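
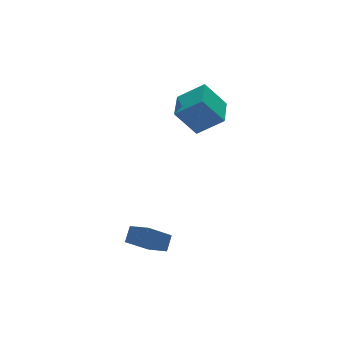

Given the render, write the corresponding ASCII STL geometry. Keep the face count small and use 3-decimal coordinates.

solid 
facet normal -0.549 0.265 0.793
outer loop
vertex 3.256 0.089 3.078
vertex 4.375 1.781 3.287
vertex 2.052 1.027 1.93
endloop
endfacet
facet normal -0.549 -0.830 -0.102
outer loop
vertex 3.145 0.499 0.353
vertex 3.256 0.089 3.078
vertex 2.052 1.027 1.93
endloop
endfacet
facet normal -0.549 0.265 0.793
outer loop
vertex 2.052 1.027 1.93
vertex 4.375 1.781 3.287
vertex 3.171 2.719 2.139
endloop
endfacet
facet normal -0.630 0.491 -0.601
outer loop
vertex 3.171 2.719 2.139
vertex 3.145 0.499 0.353
vertex 2.052 1.027 1.93
endloop
endfacet
facet normal 0.630 -0.491 0.601
outer loop
vertex 3.256 0.089 3.078
vertex 5.468 1.253 1.71
vertex 4.375 1.781 3.287
endloop
endfacet
facet normal -0.549 -0.830 -0.102
outer loop
vertex 4.349 -0.439 1.501
vertex 3.256 0.089 3.078
vertex 3.145 0.499 0.353
endloop
endfacet
facet normal 0.630 -0.491 0.601
outer loop
vertex 4.349 -0.439 1.501
vertex 5.468 1.253 1.71
vertex 3.256 0.089 3.078
endloop
endfacet
facet normal 0.549 0.830 0.102
outer loop
vertex 4.375 1.781 3.287
vertex 5.468 1.253 1.71
vertex 3.171 2.719 2.139
endloop
endfacet
facet normal -0.630 0.491 -0.601
outer loop
vertex 4.264 2.191 0.562
vertex 3.145 0.499 0.353
vertex 3.171 2.719 2.139
endloop
endfacet
facet normal 0.549 0.830 0.102
outer loop
vertex 3.171 2.719 2.139
vertex 5.468 1.253 1.71
vertex 4.264 2.191 0.562
endloop
endfacet
facet normal 0.549 -0.265 -0.793
outer loop
vertex 4.264 2.191 0.562
vertex 4.349 -0.439 1.501
vertex 3.145 0.499 0.353
endloop
endfacet
facet normal 0.549 -0.265 -0.793
outer loop
vertex 5.468 1.253 1.71
vertex 4.349 -0.439 1.501
vertex 4.264 2.191 0.562
endloop
endfacet
facet normal -0.522 -0.462 -0.717
outer loop
vertex -3.0 -4.887 -3.299
vertex -3.478 -3.733 -3.695
vertex -1.55 -4.692 -4.479
endloop
endfacet
facet normal 0.364 -0.881 0.302
outer loop
vertex -1.002 -4.207 -3.725
vertex -3.0 -4.887 -3.299
vertex -1.55 -4.692 -4.479
endloop
endfacet
facet normal -0.521 -0.462 -0.718
outer loop
vertex -1.55 -4.692 -4.479
vertex -3.478 -3.733 -3.695
vertex -2.027 -3.538 -4.875
endloop
endfacet
facet normal 0.772 0.104 -0.628
outer loop
vertex -2.027 -3.538 -4.875
vertex -1.002 -4.207 -3.725
vertex -1.55 -4.692 -4.479
endloop
endfacet
facet normal -0.771 -0.104 0.628
outer loop
vertex -3.0 -4.887 -3.299
vertex -2.93 -3.248 -2.941
vertex -3.478 -3.733 -3.695
endloop
endfacet
facet normal 0.364 -0.881 0.302
outer loop
vertex -2.453 -4.402 -2.545
vertex -3.0 -4.887 -3.299
vertex -1.002 -4.207 -3.725
endloop
endfacet
facet normal -0.772 -0.104 0.627
outer loop
vertex -2.453 -4.402 -2.545
vertex -2.93 -3.248 -2.941
vertex -3.0 -4.887 -3.299
endloop
endfacet
facet normal -0.364 0.881 -0.302
outer loop
vertex -3.478 -3.733 -3.695
vertex -2.93 -3.248 -2.941
vertex -2.027 -3.538 -4.875
endloop
endfacet
facet normal 0.772 0.104 -0.627
outer loop
vertex -1.48 -3.053 -4.121
vertex -1.002 -4.207 -3.725
vertex -2.027 -3.538 -4.875
endloop
endfacet
facet normal -0.364 0.881 -0.302
outer loop
vertex -2.027 -3.538 -4.875
vertex -2.93 -3.248 -2.941
vertex -1.48 -3.053 -4.121
endloop
endfacet
facet normal 0.521 0.462 0.717
outer loop
vertex -1.48 -3.053 -4.121
vertex -2.453 -4.402 -2.545
vertex -1.002 -4.207 -3.725
endloop
endfacet
facet normal 0.522 0.462 0.717
outer loop
vertex -2.93 -3.248 -2.941
vertex -2.453 -4.402 -2.545
vertex -1.48 -3.053 -4.121
endloop
endfacet

endsolid


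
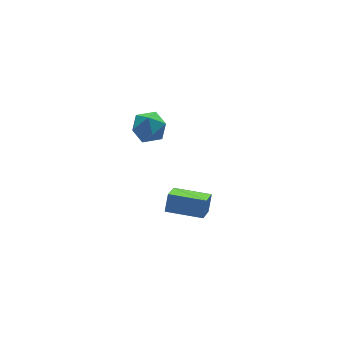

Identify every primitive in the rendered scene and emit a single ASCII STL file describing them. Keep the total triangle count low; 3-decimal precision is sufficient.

solid 
facet normal -0.387 -0.379 -0.841
outer loop
vertex 2.697 -3.868 -2.139
vertex 1.51 -2.782 -2.082
vertex 3.417 -3.044 -2.841
endloop
endfacet
facet normal 0.737 -0.675 -0.035
outer loop
vertex 3.75 -2.718 -2.118
vertex 2.697 -3.868 -2.139
vertex 3.417 -3.044 -2.841
endloop
endfacet
facet normal -0.387 -0.379 -0.841
outer loop
vertex 3.417 -3.044 -2.841
vertex 1.51 -2.782 -2.082
vertex 2.23 -1.958 -2.784
endloop
endfacet
facet normal 0.554 0.633 -0.541
outer loop
vertex 2.23 -1.958 -2.784
vertex 3.75 -2.718 -2.118
vertex 3.417 -3.044 -2.841
endloop
endfacet
facet normal -0.554 -0.633 0.541
outer loop
vertex 2.697 -3.868 -2.139
vertex 1.843 -2.456 -1.359
vertex 1.51 -2.782 -2.082
endloop
endfacet
facet normal 0.737 -0.675 -0.035
outer loop
vertex 3.03 -3.542 -1.416
vertex 2.697 -3.868 -2.139
vertex 3.75 -2.718 -2.118
endloop
endfacet
facet normal -0.554 -0.633 0.541
outer loop
vertex 3.03 -3.542 -1.416
vertex 1.843 -2.456 -1.359
vertex 2.697 -3.868 -2.139
endloop
endfacet
facet normal -0.737 0.675 0.035
outer loop
vertex 1.51 -2.782 -2.082
vertex 1.843 -2.456 -1.359
vertex 2.23 -1.958 -2.784
endloop
endfacet
facet normal 0.554 0.633 -0.541
outer loop
vertex 2.563 -1.632 -2.061
vertex 3.75 -2.718 -2.118
vertex 2.23 -1.958 -2.784
endloop
endfacet
facet normal -0.737 0.675 0.035
outer loop
vertex 2.23 -1.958 -2.784
vertex 1.843 -2.456 -1.359
vertex 2.563 -1.632 -2.061
endloop
endfacet
facet normal 0.387 0.379 0.841
outer loop
vertex 2.563 -1.632 -2.061
vertex 3.03 -3.542 -1.416
vertex 3.75 -2.718 -2.118
endloop
endfacet
facet normal 0.387 0.379 0.841
outer loop
vertex 1.843 -2.456 -1.359
vertex 3.03 -3.542 -1.416
vertex 2.563 -1.632 -2.061
endloop
endfacet
facet normal -0.308 0.947 -0.096
outer loop
vertex 1.438 -1.381 2.935
vertex 0.69 -1.636 2.816
vertex 0.946 -1.478 3.557
endloop
endfacet
facet normal 0.255 0.904 0.343
outer loop
vertex 1.438 -1.381 2.935
vertex 0.946 -1.478 3.557
vertex 1.708 -1.713 3.61
endloop
endfacet
facet normal 0.794 0.608 -0.018
outer loop
vertex 1.438 -1.381 2.935
vertex 1.708 -1.713 3.61
vertex 1.923 -2.015 2.902
endloop
endfacet
facet normal 0.565 0.467 -0.680
outer loop
vertex 1.438 -1.381 2.935
vertex 1.923 -2.015 2.902
vertex 1.294 -1.968 2.412
endloop
endfacet
facet normal -0.115 0.676 -0.728
outer loop
vertex 1.438 -1.381 2.935
vertex 1.294 -1.968 2.412
vertex 0.69 -1.636 2.816
endloop
endfacet
facet normal 0.083 0.467 0.880
outer loop
vertex 1.708 -1.713 3.61
vertex 0.946 -1.478 3.557
vertex 1.126 -2.172 3.908
endloop
endfacet
facet normal -0.826 0.537 0.171
outer loop
vertex 0.946 -1.478 3.557
vertex 0.69 -1.636 2.816
vertex 0.497 -2.125 3.418
endloop
endfacet
facet normal -0.515 0.100 -0.852
outer loop
vertex 0.69 -1.636 2.816
vertex 1.294 -1.968 2.412
vertex 0.712 -2.427 2.71
endloop
endfacet
facet normal 0.585 -0.240 -0.774
outer loop
vertex 1.294 -1.968 2.412
vertex 1.923 -2.015 2.902
vertex 1.474 -2.662 2.763
endloop
endfacet
facet normal 0.955 -0.013 0.296
outer loop
vertex 1.923 -2.015 2.902
vertex 1.708 -1.713 3.61
vertex 1.73 -2.504 3.504
endloop
endfacet
facet normal -0.565 -0.467 0.680
outer loop
vertex 0.982 -2.759 3.385
vertex 1.126 -2.172 3.908
vertex 0.497 -2.125 3.418
endloop
endfacet
facet normal -0.794 -0.608 0.018
outer loop
vertex 0.982 -2.759 3.385
vertex 0.497 -2.125 3.418
vertex 0.712 -2.427 2.71
endloop
endfacet
facet normal -0.255 -0.904 -0.343
outer loop
vertex 0.982 -2.759 3.385
vertex 0.712 -2.427 2.71
vertex 1.474 -2.662 2.763
endloop
endfacet
facet normal 0.308 -0.947 0.096
outer loop
vertex 0.982 -2.759 3.385
vertex 1.474 -2.662 2.763
vertex 1.73 -2.504 3.504
endloop
endfacet
facet normal 0.115 -0.676 0.728
outer loop
vertex 0.982 -2.759 3.385
vertex 1.73 -2.504 3.504
vertex 1.126 -2.172 3.908
endloop
endfacet
facet normal -0.585 0.240 0.774
outer loop
vertex 0.497 -2.125 3.418
vertex 1.126 -2.172 3.908
vertex 0.946 -1.478 3.557
endloop
endfacet
facet normal -0.955 0.013 -0.296
outer loop
vertex 0.712 -2.427 2.71
vertex 0.497 -2.125 3.418
vertex 0.69 -1.636 2.816
endloop
endfacet
facet normal -0.083 -0.467 -0.880
outer loop
vertex 1.474 -2.662 2.763
vertex 0.712 -2.427 2.71
vertex 1.294 -1.968 2.412
endloop
endfacet
facet normal 0.826 -0.537 -0.171
outer loop
vertex 1.73 -2.504 3.504
vertex 1.474 -2.662 2.763
vertex 1.923 -2.015 2.902
endloop
endfacet
facet normal 0.515 -0.100 0.852
outer loop
vertex 1.126 -2.172 3.908
vertex 1.73 -2.504 3.504
vertex 1.708 -1.713 3.61
endloop
endfacet

endsolid


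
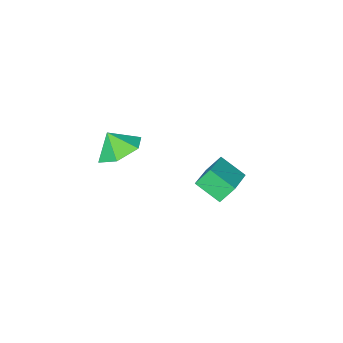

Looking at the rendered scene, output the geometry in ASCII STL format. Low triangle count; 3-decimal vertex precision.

solid 
facet normal -0.542 0.302 0.784
outer loop
vertex -2.811 0.83 -0.97
vertex -1.404 1.799 -0.371
vertex -3.249 1.91 -1.689
endloop
endfacet
facet normal -0.777 -0.535 -0.331
outer loop
vertex -2.696 1.601 -2.489
vertex -2.811 0.83 -0.97
vertex -3.249 1.91 -1.689
endloop
endfacet
facet normal -0.542 0.303 0.784
outer loop
vertex -3.249 1.91 -1.689
vertex -1.404 1.799 -0.371
vertex -1.842 2.879 -1.091
endloop
endfacet
facet normal -0.320 0.788 -0.526
outer loop
vertex -1.842 2.879 -1.091
vertex -2.696 1.601 -2.489
vertex -3.249 1.91 -1.689
endloop
endfacet
facet normal 0.319 -0.789 0.525
outer loop
vertex -2.811 0.83 -0.97
vertex -0.851 1.49 -1.171
vertex -1.404 1.799 -0.371
endloop
endfacet
facet normal -0.777 -0.536 -0.331
outer loop
vertex -2.258 0.521 -1.769
vertex -2.811 0.83 -0.97
vertex -2.696 1.601 -2.489
endloop
endfacet
facet normal 0.319 -0.788 0.526
outer loop
vertex -2.258 0.521 -1.769
vertex -0.851 1.49 -1.171
vertex -2.811 0.83 -0.97
endloop
endfacet
facet normal 0.777 0.535 0.330
outer loop
vertex -1.404 1.799 -0.371
vertex -0.851 1.49 -1.171
vertex -1.842 2.879 -1.091
endloop
endfacet
facet normal -0.319 0.788 -0.526
outer loop
vertex -1.289 2.57 -1.89
vertex -2.696 1.601 -2.489
vertex -1.842 2.879 -1.091
endloop
endfacet
facet normal 0.777 0.535 0.331
outer loop
vertex -1.842 2.879 -1.091
vertex -0.851 1.49 -1.171
vertex -1.289 2.57 -1.89
endloop
endfacet
facet normal 0.542 -0.303 -0.784
outer loop
vertex -1.289 2.57 -1.89
vertex -2.258 0.521 -1.769
vertex -2.696 1.601 -2.489
endloop
endfacet
facet normal 0.542 -0.302 -0.784
outer loop
vertex -0.851 1.49 -1.171
vertex -2.258 0.521 -1.769
vertex -1.289 2.57 -1.89
endloop
endfacet
facet normal -0.240 0.455 -0.858
outer loop
vertex 3.263 1.685 2.742
vertex 2.554 0.949 2.55
vertex 2.286 1.804 3.078
endloop
endfacet
facet normal 0.342 0.374 0.862
outer loop
vertex 3.263 1.685 2.742
vertex 2.286 1.804 3.078
vertex 2.806 0.471 3.45
endloop
endfacet
facet normal -0.240 0.455 -0.858
outer loop
vertex 2.286 1.804 3.078
vertex 2.554 0.949 2.55
vertex 1.577 1.068 2.886
endloop
endfacet
facet normal -0.368 0.114 0.923
outer loop
vertex 2.286 1.804 3.078
vertex 1.577 1.068 2.886
vertex 2.806 0.471 3.45
endloop
endfacet
facet normal -0.239 0.455 -0.857
outer loop
vertex 1.577 1.068 2.886
vertex 2.554 0.949 2.55
vertex 1.845 0.213 2.357
endloop
endfacet
facet normal -0.554 -0.557 0.619
outer loop
vertex 1.577 1.068 2.886
vertex 1.845 0.213 2.357
vertex 2.806 0.471 3.45
endloop
endfacet
facet normal -0.239 0.455 -0.857
outer loop
vertex 1.845 0.213 2.357
vertex 2.554 0.949 2.55
vertex 2.822 0.094 2.021
endloop
endfacet
facet normal -0.030 -0.967 0.255
outer loop
vertex 1.845 0.213 2.357
vertex 2.822 0.094 2.021
vertex 2.806 0.471 3.45
endloop
endfacet
facet normal -0.239 0.455 -0.857
outer loop
vertex 2.822 0.094 2.021
vertex 2.554 0.949 2.55
vertex 3.531 0.83 2.214
endloop
endfacet
facet normal 0.681 -0.707 0.194
outer loop
vertex 2.822 0.094 2.021
vertex 3.531 0.83 2.214
vertex 2.806 0.471 3.45
endloop
endfacet
facet normal -0.240 0.455 -0.858
outer loop
vertex 3.531 0.83 2.214
vertex 2.554 0.949 2.55
vertex 3.263 1.685 2.742
endloop
endfacet
facet normal 0.867 -0.036 0.498
outer loop
vertex 3.531 0.83 2.214
vertex 3.263 1.685 2.742
vertex 2.806 0.471 3.45
endloop
endfacet

endsolid


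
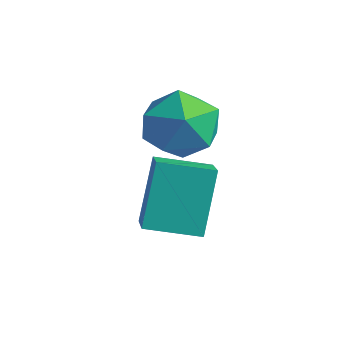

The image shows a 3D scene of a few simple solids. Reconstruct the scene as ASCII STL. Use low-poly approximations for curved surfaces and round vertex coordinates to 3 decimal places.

solid 
facet normal -0.713 -0.676 0.187
outer loop
vertex 3.085 -3.496 1.041
vertex 2.424 -2.937 0.541
vertex 3.431 -4.207 -0.21
endloop
endfacet
facet normal 0.661 -0.559 0.500
outer loop
vertex 4.236 -3.443 -0.421
vertex 3.085 -3.496 1.041
vertex 3.431 -4.207 -0.21
endloop
endfacet
facet normal -0.713 -0.676 0.188
outer loop
vertex 3.431 -4.207 -0.21
vertex 2.424 -2.937 0.541
vertex 2.769 -3.648 -0.71
endloop
endfacet
facet normal 0.234 -0.480 -0.846
outer loop
vertex 2.769 -3.648 -0.71
vertex 4.236 -3.443 -0.421
vertex 3.431 -4.207 -0.21
endloop
endfacet
facet normal -0.234 0.480 0.846
outer loop
vertex 3.085 -3.496 1.041
vertex 3.229 -2.173 0.33
vertex 2.424 -2.937 0.541
endloop
endfacet
facet normal 0.661 -0.559 0.500
outer loop
vertex 3.891 -2.732 0.83
vertex 3.085 -3.496 1.041
vertex 4.236 -3.443 -0.421
endloop
endfacet
facet normal -0.234 0.480 0.846
outer loop
vertex 3.891 -2.732 0.83
vertex 3.229 -2.173 0.33
vertex 3.085 -3.496 1.041
endloop
endfacet
facet normal -0.661 0.559 -0.500
outer loop
vertex 2.424 -2.937 0.541
vertex 3.229 -2.173 0.33
vertex 2.769 -3.648 -0.71
endloop
endfacet
facet normal 0.234 -0.480 -0.846
outer loop
vertex 3.575 -2.884 -0.921
vertex 4.236 -3.443 -0.421
vertex 2.769 -3.648 -0.71
endloop
endfacet
facet normal -0.661 0.559 -0.501
outer loop
vertex 2.769 -3.648 -0.71
vertex 3.229 -2.173 0.33
vertex 3.575 -2.884 -0.921
endloop
endfacet
facet normal 0.713 0.676 -0.187
outer loop
vertex 3.575 -2.884 -0.921
vertex 3.891 -2.732 0.83
vertex 4.236 -3.443 -0.421
endloop
endfacet
facet normal 0.712 0.676 -0.187
outer loop
vertex 3.229 -2.173 0.33
vertex 3.891 -2.732 0.83
vertex 3.575 -2.884 -0.921
endloop
endfacet
facet normal -0.641 0.466 0.610
outer loop
vertex 1.885 -2.42 1.544
vertex 2.503 -2.352 2.142
vertex 2.399 -1.728 1.556
endloop
endfacet
facet normal -0.800 0.596 -0.073
outer loop
vertex 1.885 -2.42 1.544
vertex 2.399 -1.728 1.556
vertex 2.192 -2.098 0.806
endloop
endfacet
facet normal -0.918 -0.031 -0.395
outer loop
vertex 1.885 -2.42 1.544
vertex 2.192 -2.098 0.806
vertex 2.168 -2.952 0.928
endloop
endfacet
facet normal -0.832 -0.547 0.090
outer loop
vertex 1.885 -2.42 1.544
vertex 2.168 -2.952 0.928
vertex 2.36 -3.108 1.753
endloop
endfacet
facet normal -0.661 -0.241 0.711
outer loop
vertex 1.885 -2.42 1.544
vertex 2.36 -3.108 1.753
vertex 2.503 -2.352 2.142
endloop
endfacet
facet normal -0.229 0.897 -0.379
outer loop
vertex 2.192 -2.098 0.806
vertex 2.399 -1.728 1.556
vertex 3.0 -1.832 0.947
endloop
endfacet
facet normal 0.027 0.687 0.726
outer loop
vertex 2.399 -1.728 1.556
vertex 2.503 -2.352 2.142
vertex 3.192 -1.988 1.772
endloop
endfacet
facet normal -0.005 -0.457 0.890
outer loop
vertex 2.503 -2.352 2.142
vertex 2.36 -3.108 1.753
vertex 3.168 -2.842 1.894
endloop
endfacet
facet normal -0.281 -0.953 -0.115
outer loop
vertex 2.36 -3.108 1.753
vertex 2.168 -2.952 0.928
vertex 2.961 -3.212 1.144
endloop
endfacet
facet normal -0.421 -0.117 -0.899
outer loop
vertex 2.168 -2.952 0.928
vertex 2.192 -2.098 0.806
vertex 2.857 -2.588 0.558
endloop
endfacet
facet normal 0.832 0.547 -0.090
outer loop
vertex 3.475 -2.52 1.156
vertex 3.0 -1.832 0.947
vertex 3.192 -1.988 1.772
endloop
endfacet
facet normal 0.918 0.031 0.395
outer loop
vertex 3.475 -2.52 1.156
vertex 3.192 -1.988 1.772
vertex 3.168 -2.842 1.894
endloop
endfacet
facet normal 0.800 -0.596 0.073
outer loop
vertex 3.475 -2.52 1.156
vertex 3.168 -2.842 1.894
vertex 2.961 -3.212 1.144
endloop
endfacet
facet normal 0.641 -0.466 -0.610
outer loop
vertex 3.475 -2.52 1.156
vertex 2.961 -3.212 1.144
vertex 2.857 -2.588 0.558
endloop
endfacet
facet normal 0.661 0.241 -0.711
outer loop
vertex 3.475 -2.52 1.156
vertex 2.857 -2.588 0.558
vertex 3.0 -1.832 0.947
endloop
endfacet
facet normal 0.281 0.953 0.115
outer loop
vertex 3.192 -1.988 1.772
vertex 3.0 -1.832 0.947
vertex 2.399 -1.728 1.556
endloop
endfacet
facet normal 0.421 0.117 0.899
outer loop
vertex 3.168 -2.842 1.894
vertex 3.192 -1.988 1.772
vertex 2.503 -2.352 2.142
endloop
endfacet
facet normal 0.229 -0.897 0.379
outer loop
vertex 2.961 -3.212 1.144
vertex 3.168 -2.842 1.894
vertex 2.36 -3.108 1.753
endloop
endfacet
facet normal -0.027 -0.687 -0.726
outer loop
vertex 2.857 -2.588 0.558
vertex 2.961 -3.212 1.144
vertex 2.168 -2.952 0.928
endloop
endfacet
facet normal 0.005 0.457 -0.890
outer loop
vertex 3.0 -1.832 0.947
vertex 2.857 -2.588 0.558
vertex 2.192 -2.098 0.806
endloop
endfacet

endsolid


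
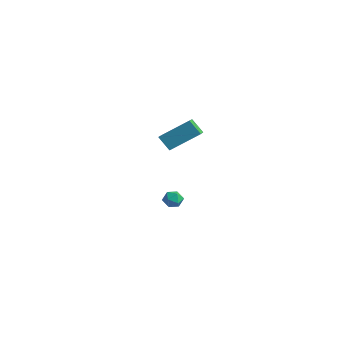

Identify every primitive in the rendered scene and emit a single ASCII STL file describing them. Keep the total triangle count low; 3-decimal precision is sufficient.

solid 
facet normal 0.376 0.782 -0.497
outer loop
vertex -2.021 2.779 -4.279
vertex -2.473 3.148 -4.04
vertex -1.927 3.081 -3.733
endloop
endfacet
facet normal 0.890 0.316 -0.328
outer loop
vertex -2.021 2.779 -4.279
vertex -1.927 3.081 -3.733
vertex -1.739 2.482 -3.799
endloop
endfacet
facet normal 0.720 -0.315 -0.618
outer loop
vertex -2.021 2.779 -4.279
vertex -1.739 2.482 -3.799
vertex -2.17 2.18 -4.147
endloop
endfacet
facet normal 0.101 -0.238 -0.966
outer loop
vertex -2.021 2.779 -4.279
vertex -2.17 2.18 -4.147
vertex -2.624 2.592 -4.296
endloop
endfacet
facet normal -0.111 0.440 -0.891
outer loop
vertex -2.021 2.779 -4.279
vertex -2.624 2.592 -4.296
vertex -2.473 3.148 -4.04
endloop
endfacet
facet normal 0.894 0.239 0.380
outer loop
vertex -1.739 2.482 -3.799
vertex -1.927 3.081 -3.733
vertex -2.016 2.668 -3.264
endloop
endfacet
facet normal 0.061 0.992 0.107
outer loop
vertex -1.927 3.081 -3.733
vertex -2.473 3.148 -4.04
vertex -2.47 3.08 -3.413
endloop
endfacet
facet normal -0.726 0.441 -0.529
outer loop
vertex -2.473 3.148 -4.04
vertex -2.624 2.592 -4.296
vertex -2.901 2.778 -3.761
endloop
endfacet
facet normal -0.382 -0.656 -0.651
outer loop
vertex -2.624 2.592 -4.296
vertex -2.17 2.18 -4.147
vertex -2.713 2.179 -3.827
endloop
endfacet
facet normal 0.618 -0.781 -0.088
outer loop
vertex -2.17 2.18 -4.147
vertex -1.739 2.482 -3.799
vertex -2.167 2.112 -3.52
endloop
endfacet
facet normal -0.101 0.238 0.966
outer loop
vertex -2.619 2.481 -3.281
vertex -2.016 2.668 -3.264
vertex -2.47 3.08 -3.413
endloop
endfacet
facet normal -0.720 0.315 0.618
outer loop
vertex -2.619 2.481 -3.281
vertex -2.47 3.08 -3.413
vertex -2.901 2.778 -3.761
endloop
endfacet
facet normal -0.890 -0.316 0.328
outer loop
vertex -2.619 2.481 -3.281
vertex -2.901 2.778 -3.761
vertex -2.713 2.179 -3.827
endloop
endfacet
facet normal -0.376 -0.782 0.497
outer loop
vertex -2.619 2.481 -3.281
vertex -2.713 2.179 -3.827
vertex -2.167 2.112 -3.52
endloop
endfacet
facet normal 0.111 -0.440 0.891
outer loop
vertex -2.619 2.481 -3.281
vertex -2.167 2.112 -3.52
vertex -2.016 2.668 -3.264
endloop
endfacet
facet normal 0.382 0.656 0.651
outer loop
vertex -2.47 3.08 -3.413
vertex -2.016 2.668 -3.264
vertex -1.927 3.081 -3.733
endloop
endfacet
facet normal -0.618 0.781 0.088
outer loop
vertex -2.901 2.778 -3.761
vertex -2.47 3.08 -3.413
vertex -2.473 3.148 -4.04
endloop
endfacet
facet normal -0.894 -0.239 -0.380
outer loop
vertex -2.713 2.179 -3.827
vertex -2.901 2.778 -3.761
vertex -2.624 2.592 -4.296
endloop
endfacet
facet normal -0.061 -0.992 -0.107
outer loop
vertex -2.167 2.112 -3.52
vertex -2.713 2.179 -3.827
vertex -2.17 2.18 -4.147
endloop
endfacet
facet normal 0.726 -0.441 0.529
outer loop
vertex -2.016 2.668 -3.264
vertex -2.167 2.112 -3.52
vertex -1.739 2.482 -3.799
endloop
endfacet
facet normal -0.646 -0.156 0.747
outer loop
vertex 0.574 -1.064 3.412
vertex 1.499 0.221 4.48
vertex -0.098 -0.24 3.003
endloop
endfacet
facet normal -0.485 -0.673 -0.559
outer loop
vertex 0.561 -0.081 2.24
vertex 0.574 -1.064 3.412
vertex -0.098 -0.24 3.003
endloop
endfacet
facet normal -0.646 -0.155 0.747
outer loop
vertex -0.098 -0.24 3.003
vertex 1.499 0.221 4.48
vertex 0.827 1.046 4.07
endloop
endfacet
facet normal -0.590 0.723 -0.359
outer loop
vertex 0.827 1.046 4.07
vertex 0.561 -0.081 2.24
vertex -0.098 -0.24 3.003
endloop
endfacet
facet normal 0.590 -0.723 0.359
outer loop
vertex 0.574 -1.064 3.412
vertex 2.158 0.38 3.717
vertex 1.499 0.221 4.48
endloop
endfacet
facet normal -0.485 -0.673 -0.559
outer loop
vertex 1.233 -0.906 2.65
vertex 0.574 -1.064 3.412
vertex 0.561 -0.081 2.24
endloop
endfacet
facet normal 0.590 -0.723 0.360
outer loop
vertex 1.233 -0.906 2.65
vertex 2.158 0.38 3.717
vertex 0.574 -1.064 3.412
endloop
endfacet
facet normal 0.485 0.673 0.559
outer loop
vertex 1.499 0.221 4.48
vertex 2.158 0.38 3.717
vertex 0.827 1.046 4.07
endloop
endfacet
facet normal -0.589 0.723 -0.360
outer loop
vertex 1.486 1.204 3.308
vertex 0.561 -0.081 2.24
vertex 0.827 1.046 4.07
endloop
endfacet
facet normal 0.485 0.673 0.559
outer loop
vertex 0.827 1.046 4.07
vertex 2.158 0.38 3.717
vertex 1.486 1.204 3.308
endloop
endfacet
facet normal 0.646 0.155 -0.747
outer loop
vertex 1.486 1.204 3.308
vertex 1.233 -0.906 2.65
vertex 0.561 -0.081 2.24
endloop
endfacet
facet normal 0.646 0.156 -0.747
outer loop
vertex 2.158 0.38 3.717
vertex 1.233 -0.906 2.65
vertex 1.486 1.204 3.308
endloop
endfacet

endsolid


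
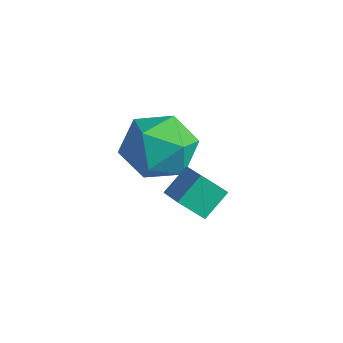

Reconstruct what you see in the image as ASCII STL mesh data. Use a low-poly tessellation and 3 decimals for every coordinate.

solid 
facet normal -0.845 0.314 -0.433
outer loop
vertex -1.373 -0.438 -2.772
vertex -0.923 -0.013 -3.341
vertex -1.368 -1.145 -3.295
endloop
endfacet
facet normal -0.535 -0.505 0.677
outer loop
vertex -0.557 -1.447 -2.879
vertex -1.373 -0.438 -2.772
vertex -1.368 -1.145 -3.295
endloop
endfacet
facet normal -0.844 0.314 -0.434
outer loop
vertex -1.368 -1.145 -3.295
vertex -0.923 -0.013 -3.341
vertex -0.918 -0.721 -3.864
endloop
endfacet
facet normal 0.006 -0.804 -0.595
outer loop
vertex -0.918 -0.721 -3.864
vertex -0.557 -1.447 -2.879
vertex -1.368 -1.145 -3.295
endloop
endfacet
facet normal -0.006 0.803 0.595
outer loop
vertex -1.373 -0.438 -2.772
vertex -0.112 -0.315 -2.925
vertex -0.923 -0.013 -3.341
endloop
endfacet
facet normal -0.535 -0.504 0.678
outer loop
vertex -0.562 -0.739 -2.356
vertex -1.373 -0.438 -2.772
vertex -0.557 -1.447 -2.879
endloop
endfacet
facet normal -0.006 0.804 0.594
outer loop
vertex -0.562 -0.739 -2.356
vertex -0.112 -0.315 -2.925
vertex -1.373 -0.438 -2.772
endloop
endfacet
facet normal 0.535 0.504 -0.678
outer loop
vertex -0.923 -0.013 -3.341
vertex -0.112 -0.315 -2.925
vertex -0.918 -0.721 -3.864
endloop
endfacet
facet normal 0.007 -0.804 -0.595
outer loop
vertex -0.107 -1.022 -3.448
vertex -0.557 -1.447 -2.879
vertex -0.918 -0.721 -3.864
endloop
endfacet
facet normal 0.535 0.505 -0.677
outer loop
vertex -0.918 -0.721 -3.864
vertex -0.112 -0.315 -2.925
vertex -0.107 -1.022 -3.448
endloop
endfacet
facet normal 0.845 -0.314 0.433
outer loop
vertex -0.107 -1.022 -3.448
vertex -0.562 -0.739 -2.356
vertex -0.557 -1.447 -2.879
endloop
endfacet
facet normal 0.844 -0.315 0.433
outer loop
vertex -0.112 -0.315 -2.925
vertex -0.562 -0.739 -2.356
vertex -0.107 -1.022 -3.448
endloop
endfacet
facet normal 0.351 0.007 0.936
outer loop
vertex -3.211 0.825 -2.863
vertex -3.159 -0.225 -2.875
vertex -2.333 0.345 -3.189
endloop
endfacet
facet normal 0.545 0.598 0.588
outer loop
vertex -3.211 0.825 -2.863
vertex -2.333 0.345 -3.189
vertex -2.696 1.185 -3.707
endloop
endfacet
facet normal -0.048 0.929 0.367
outer loop
vertex -3.211 0.825 -2.863
vertex -2.696 1.185 -3.707
vertex -3.747 1.134 -3.714
endloop
endfacet
facet normal -0.609 0.541 0.580
outer loop
vertex -3.211 0.825 -2.863
vertex -3.747 1.134 -3.714
vertex -4.033 0.262 -3.2
endloop
endfacet
facet normal -0.362 -0.029 0.932
outer loop
vertex -3.211 0.825 -2.863
vertex -4.033 0.262 -3.2
vertex -3.159 -0.225 -2.875
endloop
endfacet
facet normal 0.916 0.402 0.010
outer loop
vertex -2.696 1.185 -3.707
vertex -2.333 0.345 -3.189
vertex -2.327 0.358 -4.24
endloop
endfacet
facet normal 0.601 -0.555 0.574
outer loop
vertex -2.333 0.345 -3.189
vertex -3.159 -0.225 -2.875
vertex -2.613 -0.514 -3.726
endloop
endfacet
facet normal -0.552 -0.612 0.567
outer loop
vertex -3.159 -0.225 -2.875
vertex -4.033 0.262 -3.2
vertex -3.664 -0.565 -3.733
endloop
endfacet
facet normal -0.950 0.311 -0.002
outer loop
vertex -4.033 0.262 -3.2
vertex -3.747 1.134 -3.714
vertex -4.027 0.275 -4.251
endloop
endfacet
facet normal -0.043 0.937 -0.346
outer loop
vertex -3.747 1.134 -3.714
vertex -2.696 1.185 -3.707
vertex -3.201 0.845 -4.565
endloop
endfacet
facet normal 0.609 -0.541 -0.580
outer loop
vertex -3.149 -0.205 -4.577
vertex -2.327 0.358 -4.24
vertex -2.613 -0.514 -3.726
endloop
endfacet
facet normal 0.048 -0.929 -0.367
outer loop
vertex -3.149 -0.205 -4.577
vertex -2.613 -0.514 -3.726
vertex -3.664 -0.565 -3.733
endloop
endfacet
facet normal -0.545 -0.598 -0.588
outer loop
vertex -3.149 -0.205 -4.577
vertex -3.664 -0.565 -3.733
vertex -4.027 0.275 -4.251
endloop
endfacet
facet normal -0.351 -0.007 -0.936
outer loop
vertex -3.149 -0.205 -4.577
vertex -4.027 0.275 -4.251
vertex -3.201 0.845 -4.565
endloop
endfacet
facet normal 0.362 0.029 -0.932
outer loop
vertex -3.149 -0.205 -4.577
vertex -3.201 0.845 -4.565
vertex -2.327 0.358 -4.24
endloop
endfacet
facet normal 0.950 -0.311 0.002
outer loop
vertex -2.613 -0.514 -3.726
vertex -2.327 0.358 -4.24
vertex -2.333 0.345 -3.189
endloop
endfacet
facet normal 0.043 -0.937 0.346
outer loop
vertex -3.664 -0.565 -3.733
vertex -2.613 -0.514 -3.726
vertex -3.159 -0.225 -2.875
endloop
endfacet
facet normal -0.916 -0.402 -0.010
outer loop
vertex -4.027 0.275 -4.251
vertex -3.664 -0.565 -3.733
vertex -4.033 0.262 -3.2
endloop
endfacet
facet normal -0.601 0.555 -0.574
outer loop
vertex -3.201 0.845 -4.565
vertex -4.027 0.275 -4.251
vertex -3.747 1.134 -3.714
endloop
endfacet
facet normal 0.552 0.612 -0.567
outer loop
vertex -2.327 0.358 -4.24
vertex -3.201 0.845 -4.565
vertex -2.696 1.185 -3.707
endloop
endfacet

endsolid


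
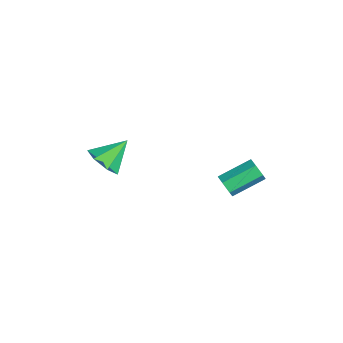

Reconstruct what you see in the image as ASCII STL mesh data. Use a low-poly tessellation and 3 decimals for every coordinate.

solid 
facet normal 0.195 -0.740 -0.644
outer loop
vertex -0.682 -4.097 2.45
vertex -1.69 -4.108 2.157
vertex -0.897 -3.549 1.755
endloop
endfacet
facet normal 0.745 0.616 0.255
outer loop
vertex -0.682 -4.097 2.45
vertex -0.897 -3.549 1.755
vertex -2.03 -2.812 3.283
endloop
endfacet
facet normal 0.195 -0.740 -0.644
outer loop
vertex -0.897 -3.549 1.755
vertex -1.69 -4.108 2.157
vertex -1.709 -3.421 1.362
endloop
endfacet
facet normal 0.268 0.930 -0.250
outer loop
vertex -0.897 -3.549 1.755
vertex -1.709 -3.421 1.362
vertex -2.03 -2.812 3.283
endloop
endfacet
facet normal 0.194 -0.740 -0.644
outer loop
vertex -1.709 -3.421 1.362
vertex -1.69 -4.108 2.157
vertex -2.507 -3.81 1.568
endloop
endfacet
facet normal -0.481 0.809 -0.337
outer loop
vertex -1.709 -3.421 1.362
vertex -2.507 -3.81 1.568
vertex -2.03 -2.812 3.283
endloop
endfacet
facet normal 0.195 -0.740 -0.644
outer loop
vertex -2.507 -3.81 1.568
vertex -1.69 -4.108 2.157
vertex -2.689 -4.423 2.217
endloop
endfacet
facet normal -0.937 0.343 0.061
outer loop
vertex -2.507 -3.81 1.568
vertex -2.689 -4.423 2.217
vertex -2.03 -2.812 3.283
endloop
endfacet
facet normal 0.195 -0.740 -0.643
outer loop
vertex -2.689 -4.423 2.217
vertex -1.69 -4.108 2.157
vertex -2.119 -4.798 2.821
endloop
endfacet
facet normal -0.757 -0.116 0.643
outer loop
vertex -2.689 -4.423 2.217
vertex -2.119 -4.798 2.821
vertex -2.03 -2.812 3.283
endloop
endfacet
facet normal 0.194 -0.740 -0.644
outer loop
vertex -2.119 -4.798 2.821
vertex -1.69 -4.108 2.157
vertex -1.226 -4.653 2.924
endloop
endfacet
facet normal -0.076 -0.223 0.972
outer loop
vertex -2.119 -4.798 2.821
vertex -1.226 -4.653 2.924
vertex -2.03 -2.812 3.283
endloop
endfacet
facet normal 0.195 -0.740 -0.644
outer loop
vertex -1.226 -4.653 2.924
vertex -1.69 -4.108 2.157
vertex -0.682 -4.097 2.45
endloop
endfacet
facet normal 0.592 0.103 0.800
outer loop
vertex -1.226 -4.653 2.924
vertex -0.682 -4.097 2.45
vertex -2.03 -2.812 3.283
endloop
endfacet
facet normal 0.141 -0.905 -0.402
outer loop
vertex 1.289 1.67 0.94
vertex 0.894 1.4 1.409
vertex 0.63 1.615 0.832
endloop
endfacet
facet normal 0.113 0.417 -0.902
outer loop
vertex 1.289 1.67 0.94
vertex 0.63 1.615 0.832
vertex 1.021 3.389 1.702
endloop
endfacet
facet normal 0.113 0.417 -0.902
outer loop
vertex 1.021 3.389 1.702
vertex 0.63 1.615 0.832
vertex 0.362 3.334 1.594
endloop
endfacet
facet normal -0.141 0.905 0.400
outer loop
vertex 1.021 3.389 1.702
vertex 0.362 3.334 1.594
vertex 0.626 3.12 2.171
endloop
endfacet
facet normal 0.141 -0.905 -0.402
outer loop
vertex 0.63 1.615 0.832
vertex 0.894 1.4 1.409
vertex 0.235 1.345 1.301
endloop
endfacet
facet normal -0.795 0.138 -0.590
outer loop
vertex 0.63 1.615 0.832
vertex 0.235 1.345 1.301
vertex 0.362 3.334 1.594
endloop
endfacet
facet normal -0.795 0.138 -0.591
outer loop
vertex 0.362 3.334 1.594
vertex 0.235 1.345 1.301
vertex -0.033 3.065 2.063
endloop
endfacet
facet normal -0.141 0.905 0.400
outer loop
vertex 0.362 3.334 1.594
vertex -0.033 3.065 2.063
vertex 0.626 3.12 2.171
endloop
endfacet
facet normal 0.141 -0.905 -0.400
outer loop
vertex 0.235 1.345 1.301
vertex 0.894 1.4 1.409
vertex 0.499 1.131 1.878
endloop
endfacet
facet normal -0.908 -0.280 0.312
outer loop
vertex 0.235 1.345 1.301
vertex 0.499 1.131 1.878
vertex -0.033 3.065 2.063
endloop
endfacet
facet normal -0.908 -0.280 0.311
outer loop
vertex -0.033 3.065 2.063
vertex 0.499 1.131 1.878
vertex 0.231 2.85 2.64
endloop
endfacet
facet normal -0.141 0.905 0.402
outer loop
vertex -0.033 3.065 2.063
vertex 0.231 2.85 2.64
vertex 0.626 3.12 2.171
endloop
endfacet
facet normal 0.141 -0.905 -0.400
outer loop
vertex 0.499 1.131 1.878
vertex 0.894 1.4 1.409
vertex 1.158 1.186 1.986
endloop
endfacet
facet normal -0.113 -0.417 0.902
outer loop
vertex 0.499 1.131 1.878
vertex 1.158 1.186 1.986
vertex 0.231 2.85 2.64
endloop
endfacet
facet normal -0.113 -0.417 0.902
outer loop
vertex 0.231 2.85 2.64
vertex 1.158 1.186 1.986
vertex 0.89 2.905 2.748
endloop
endfacet
facet normal -0.141 0.905 0.402
outer loop
vertex 0.231 2.85 2.64
vertex 0.89 2.905 2.748
vertex 0.626 3.12 2.171
endloop
endfacet
facet normal 0.141 -0.905 -0.400
outer loop
vertex 1.158 1.186 1.986
vertex 0.894 1.4 1.409
vertex 1.553 1.455 1.517
endloop
endfacet
facet normal 0.795 -0.138 0.591
outer loop
vertex 1.158 1.186 1.986
vertex 1.553 1.455 1.517
vertex 0.89 2.905 2.748
endloop
endfacet
facet normal 0.795 -0.138 0.590
outer loop
vertex 0.89 2.905 2.748
vertex 1.553 1.455 1.517
vertex 1.285 3.175 2.279
endloop
endfacet
facet normal -0.141 0.905 0.402
outer loop
vertex 0.89 2.905 2.748
vertex 1.285 3.175 2.279
vertex 0.626 3.12 2.171
endloop
endfacet
facet normal 0.141 -0.905 -0.402
outer loop
vertex 1.553 1.455 1.517
vertex 0.894 1.4 1.409
vertex 1.289 1.67 0.94
endloop
endfacet
facet normal 0.908 0.279 -0.311
outer loop
vertex 1.553 1.455 1.517
vertex 1.289 1.67 0.94
vertex 1.285 3.175 2.279
endloop
endfacet
facet normal 0.908 0.280 -0.312
outer loop
vertex 1.285 3.175 2.279
vertex 1.289 1.67 0.94
vertex 1.021 3.389 1.702
endloop
endfacet
facet normal -0.141 0.905 0.400
outer loop
vertex 1.285 3.175 2.279
vertex 1.021 3.389 1.702
vertex 0.626 3.12 2.171
endloop
endfacet

endsolid


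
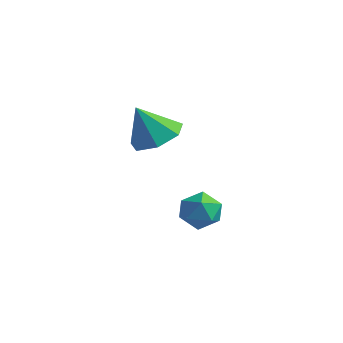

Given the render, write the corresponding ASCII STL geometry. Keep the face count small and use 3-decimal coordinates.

solid 
facet normal 0.354 0.289 -0.890
outer loop
vertex 0.63 1.083 1.947
vertex -0.293 1.107 1.588
vertex 0.219 1.833 2.027
endloop
endfacet
facet normal 0.512 0.191 0.837
outer loop
vertex 0.63 1.083 1.947
vertex 0.219 1.833 2.027
vertex -0.827 0.673 2.932
endloop
endfacet
facet normal 0.354 0.288 -0.890
outer loop
vertex 0.219 1.833 2.027
vertex -0.293 1.107 1.588
vertex -0.577 2.037 1.776
endloop
endfacet
facet normal -0.071 0.652 0.755
outer loop
vertex 0.219 1.833 2.027
vertex -0.577 2.037 1.776
vertex -0.827 0.673 2.932
endloop
endfacet
facet normal 0.354 0.288 -0.890
outer loop
vertex -0.577 2.037 1.776
vertex -0.293 1.107 1.588
vertex -1.159 1.541 1.384
endloop
endfacet
facet normal -0.735 0.512 0.445
outer loop
vertex -0.577 2.037 1.776
vertex -1.159 1.541 1.384
vertex -0.827 0.673 2.932
endloop
endfacet
facet normal 0.354 0.288 -0.890
outer loop
vertex -1.159 1.541 1.384
vertex -0.293 1.107 1.588
vertex -1.088 0.719 1.146
endloop
endfacet
facet normal -0.982 -0.125 0.140
outer loop
vertex -1.159 1.541 1.384
vertex -1.088 0.719 1.146
vertex -0.827 0.673 2.932
endloop
endfacet
facet normal 0.354 0.288 -0.890
outer loop
vertex -1.088 0.719 1.146
vertex -0.293 1.107 1.588
vertex -0.419 0.189 1.241
endloop
endfacet
facet normal -0.626 -0.777 0.071
outer loop
vertex -1.088 0.719 1.146
vertex -0.419 0.189 1.241
vertex -0.827 0.673 2.932
endloop
endfacet
facet normal 0.353 0.288 -0.890
outer loop
vertex -0.419 0.189 1.241
vertex -0.293 1.107 1.588
vertex 0.346 0.351 1.597
endloop
endfacet
facet normal 0.067 -0.955 0.290
outer loop
vertex -0.419 0.189 1.241
vertex 0.346 0.351 1.597
vertex -0.827 0.673 2.932
endloop
endfacet
facet normal 0.354 0.288 -0.890
outer loop
vertex 0.346 0.351 1.597
vertex -0.293 1.107 1.588
vertex 0.63 1.083 1.947
endloop
endfacet
facet normal 0.573 -0.524 0.630
outer loop
vertex 0.346 0.351 1.597
vertex 0.63 1.083 1.947
vertex -0.827 0.673 2.932
endloop
endfacet
facet normal -0.482 0.777 0.405
outer loop
vertex 0.206 2.223 -1.85
vertex 0.763 2.24 -1.22
vertex 0.902 2.69 -1.918
endloop
endfacet
facet normal -0.551 0.776 -0.307
outer loop
vertex 0.206 2.223 -1.85
vertex 0.902 2.69 -1.918
vertex 0.632 2.239 -2.575
endloop
endfacet
facet normal -0.853 0.160 -0.497
outer loop
vertex 0.206 2.223 -1.85
vertex 0.632 2.239 -2.575
vertex 0.326 1.512 -2.284
endloop
endfacet
facet normal -0.971 -0.221 0.094
outer loop
vertex 0.206 2.223 -1.85
vertex 0.326 1.512 -2.284
vertex 0.407 1.513 -1.447
endloop
endfacet
facet normal -0.742 0.160 0.651
outer loop
vertex 0.206 2.223 -1.85
vertex 0.407 1.513 -1.447
vertex 0.763 2.24 -1.22
endloop
endfacet
facet normal 0.104 0.800 -0.592
outer loop
vertex 0.632 2.239 -2.575
vertex 0.902 2.69 -1.918
vertex 1.453 2.267 -2.393
endloop
endfacet
facet normal 0.215 0.801 0.559
outer loop
vertex 0.902 2.69 -1.918
vertex 0.763 2.24 -1.22
vertex 1.534 2.268 -1.556
endloop
endfacet
facet normal -0.206 -0.199 0.958
outer loop
vertex 0.763 2.24 -1.22
vertex 0.407 1.513 -1.447
vertex 1.228 1.541 -1.265
endloop
endfacet
facet normal -0.577 -0.815 0.057
outer loop
vertex 0.407 1.513 -1.447
vertex 0.326 1.512 -2.284
vertex 0.958 1.09 -1.922
endloop
endfacet
facet normal -0.385 -0.198 -0.901
outer loop
vertex 0.326 1.512 -2.284
vertex 0.632 2.239 -2.575
vertex 1.097 1.54 -2.62
endloop
endfacet
facet normal 0.971 0.221 -0.094
outer loop
vertex 1.654 1.557 -1.99
vertex 1.453 2.267 -2.393
vertex 1.534 2.268 -1.556
endloop
endfacet
facet normal 0.853 -0.160 0.497
outer loop
vertex 1.654 1.557 -1.99
vertex 1.534 2.268 -1.556
vertex 1.228 1.541 -1.265
endloop
endfacet
facet normal 0.551 -0.776 0.307
outer loop
vertex 1.654 1.557 -1.99
vertex 1.228 1.541 -1.265
vertex 0.958 1.09 -1.922
endloop
endfacet
facet normal 0.482 -0.777 -0.405
outer loop
vertex 1.654 1.557 -1.99
vertex 0.958 1.09 -1.922
vertex 1.097 1.54 -2.62
endloop
endfacet
facet normal 0.742 -0.160 -0.651
outer loop
vertex 1.654 1.557 -1.99
vertex 1.097 1.54 -2.62
vertex 1.453 2.267 -2.393
endloop
endfacet
facet normal 0.577 0.815 -0.057
outer loop
vertex 1.534 2.268 -1.556
vertex 1.453 2.267 -2.393
vertex 0.902 2.69 -1.918
endloop
endfacet
facet normal 0.385 0.198 0.901
outer loop
vertex 1.228 1.541 -1.265
vertex 1.534 2.268 -1.556
vertex 0.763 2.24 -1.22
endloop
endfacet
facet normal -0.104 -0.800 0.592
outer loop
vertex 0.958 1.09 -1.922
vertex 1.228 1.541 -1.265
vertex 0.407 1.513 -1.447
endloop
endfacet
facet normal -0.215 -0.801 -0.559
outer loop
vertex 1.097 1.54 -2.62
vertex 0.958 1.09 -1.922
vertex 0.326 1.512 -2.284
endloop
endfacet
facet normal 0.206 0.199 -0.958
outer loop
vertex 1.453 2.267 -2.393
vertex 1.097 1.54 -2.62
vertex 0.632 2.239 -2.575
endloop
endfacet

endsolid


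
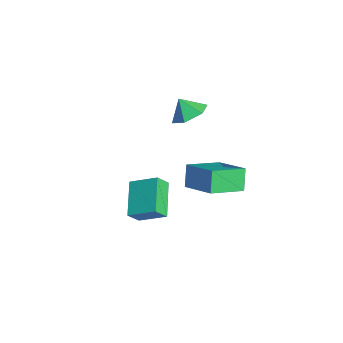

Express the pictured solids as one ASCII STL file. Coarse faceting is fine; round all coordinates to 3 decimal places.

solid 
facet normal -0.506 0.196 0.840
outer loop
vertex 2.39 2.752 0.565
vertex 1.839 4.616 -0.201
vertex 0.714 1.922 -0.25
endloop
endfacet
facet normal 0.264 -0.892 0.366
outer loop
vertex 1.381 1.664 -1.359
vertex 2.39 2.752 0.565
vertex 0.714 1.922 -0.25
endloop
endfacet
facet normal -0.505 0.196 0.840
outer loop
vertex 0.714 1.922 -0.25
vertex 1.839 4.616 -0.201
vertex 0.163 3.787 -1.016
endloop
endfacet
facet normal -0.822 -0.407 -0.399
outer loop
vertex 0.163 3.787 -1.016
vertex 1.381 1.664 -1.359
vertex 0.714 1.922 -0.25
endloop
endfacet
facet normal 0.821 0.407 0.399
outer loop
vertex 2.39 2.752 0.565
vertex 2.506 4.358 -1.31
vertex 1.839 4.616 -0.201
endloop
endfacet
facet normal 0.263 -0.892 0.367
outer loop
vertex 3.057 2.493 -0.544
vertex 2.39 2.752 0.565
vertex 1.381 1.664 -1.359
endloop
endfacet
facet normal 0.822 0.407 0.399
outer loop
vertex 3.057 2.493 -0.544
vertex 2.506 4.358 -1.31
vertex 2.39 2.752 0.565
endloop
endfacet
facet normal -0.263 0.893 -0.366
outer loop
vertex 1.839 4.616 -0.201
vertex 2.506 4.358 -1.31
vertex 0.163 3.787 -1.016
endloop
endfacet
facet normal -0.822 -0.407 -0.399
outer loop
vertex 0.83 3.528 -2.125
vertex 1.381 1.664 -1.359
vertex 0.163 3.787 -1.016
endloop
endfacet
facet normal -0.263 0.892 -0.367
outer loop
vertex 0.163 3.787 -1.016
vertex 2.506 4.358 -1.31
vertex 0.83 3.528 -2.125
endloop
endfacet
facet normal 0.506 -0.196 -0.840
outer loop
vertex 0.83 3.528 -2.125
vertex 3.057 2.493 -0.544
vertex 1.381 1.664 -1.359
endloop
endfacet
facet normal 0.506 -0.196 -0.840
outer loop
vertex 2.506 4.358 -1.31
vertex 3.057 2.493 -0.544
vertex 0.83 3.528 -2.125
endloop
endfacet
facet normal 0.410 0.397 -0.821
outer loop
vertex -1.444 2.407 1.107
vertex -2.336 2.926 0.912
vertex -1.588 3.37 1.5
endloop
endfacet
facet normal 0.449 -0.279 0.849
outer loop
vertex -1.444 2.407 1.107
vertex -1.588 3.37 1.5
vertex -2.804 2.474 1.848
endloop
endfacet
facet normal 0.410 0.397 -0.821
outer loop
vertex -1.588 3.37 1.5
vertex -2.336 2.926 0.912
vertex -2.48 3.889 1.305
endloop
endfacet
facet normal 0.004 0.358 0.934
outer loop
vertex -1.588 3.37 1.5
vertex -2.48 3.889 1.305
vertex -2.804 2.474 1.848
endloop
endfacet
facet normal 0.410 0.397 -0.821
outer loop
vertex -2.48 3.889 1.305
vertex -2.336 2.926 0.912
vertex -3.228 3.445 0.717
endloop
endfacet
facet normal -0.701 0.390 0.597
outer loop
vertex -2.48 3.889 1.305
vertex -3.228 3.445 0.717
vertex -2.804 2.474 1.848
endloop
endfacet
facet normal 0.410 0.397 -0.821
outer loop
vertex -3.228 3.445 0.717
vertex -2.336 2.926 0.912
vertex -3.084 2.482 0.324
endloop
endfacet
facet normal -0.961 -0.215 0.175
outer loop
vertex -3.228 3.445 0.717
vertex -3.084 2.482 0.324
vertex -2.804 2.474 1.848
endloop
endfacet
facet normal 0.410 0.397 -0.821
outer loop
vertex -3.084 2.482 0.324
vertex -2.336 2.926 0.912
vertex -2.192 1.963 0.519
endloop
endfacet
facet normal -0.516 -0.852 0.090
outer loop
vertex -3.084 2.482 0.324
vertex -2.192 1.963 0.519
vertex -2.804 2.474 1.848
endloop
endfacet
facet normal 0.410 0.397 -0.821
outer loop
vertex -2.192 1.963 0.519
vertex -2.336 2.926 0.912
vertex -1.444 2.407 1.107
endloop
endfacet
facet normal 0.189 -0.884 0.427
outer loop
vertex -2.192 1.963 0.519
vertex -1.444 2.407 1.107
vertex -2.804 2.474 1.848
endloop
endfacet
facet normal -0.478 -0.747 -0.462
outer loop
vertex 2.551 -1.401 0.868
vertex 2.333 -0.796 0.114
vertex 4.252 -1.925 -0.044
endloop
endfacet
facet normal 0.220 -0.611 0.761
outer loop
vertex 5.007 -0.744 0.686
vertex 2.551 -1.401 0.868
vertex 4.252 -1.925 -0.044
endloop
endfacet
facet normal -0.478 -0.747 -0.462
outer loop
vertex 4.252 -1.925 -0.044
vertex 2.333 -0.796 0.114
vertex 4.034 -1.32 -0.797
endloop
endfacet
facet normal 0.850 -0.262 -0.456
outer loop
vertex 4.034 -1.32 -0.797
vertex 5.007 -0.744 0.686
vertex 4.252 -1.925 -0.044
endloop
endfacet
facet normal -0.851 0.262 0.456
outer loop
vertex 2.551 -1.401 0.868
vertex 3.088 0.385 0.844
vertex 2.333 -0.796 0.114
endloop
endfacet
facet normal 0.220 -0.610 0.761
outer loop
vertex 3.306 -0.22 1.597
vertex 2.551 -1.401 0.868
vertex 5.007 -0.744 0.686
endloop
endfacet
facet normal -0.850 0.262 0.457
outer loop
vertex 3.306 -0.22 1.597
vertex 3.088 0.385 0.844
vertex 2.551 -1.401 0.868
endloop
endfacet
facet normal -0.219 0.611 -0.761
outer loop
vertex 2.333 -0.796 0.114
vertex 3.088 0.385 0.844
vertex 4.034 -1.32 -0.797
endloop
endfacet
facet normal 0.850 -0.262 -0.456
outer loop
vertex 4.789 -0.139 -0.068
vertex 5.007 -0.744 0.686
vertex 4.034 -1.32 -0.797
endloop
endfacet
facet normal -0.220 0.610 -0.761
outer loop
vertex 4.034 -1.32 -0.797
vertex 3.088 0.385 0.844
vertex 4.789 -0.139 -0.068
endloop
endfacet
facet normal 0.478 0.748 0.462
outer loop
vertex 4.789 -0.139 -0.068
vertex 3.306 -0.22 1.597
vertex 5.007 -0.744 0.686
endloop
endfacet
facet normal 0.478 0.747 0.462
outer loop
vertex 3.088 0.385 0.844
vertex 3.306 -0.22 1.597
vertex 4.789 -0.139 -0.068
endloop
endfacet

endsolid


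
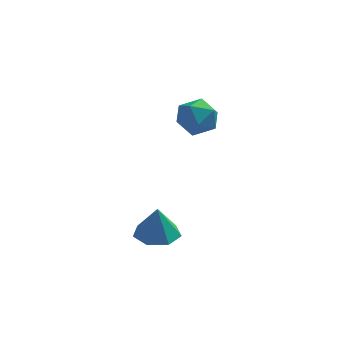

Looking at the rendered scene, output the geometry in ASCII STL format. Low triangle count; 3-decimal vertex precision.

solid 
facet normal -0.018 0.022 -1.000
outer loop
vertex -3.108 -2.534 0.453
vertex -3.733 -3.195 0.45
vertex -3.86 -2.294 0.472
endloop
endfacet
facet normal 0.271 0.808 0.523
outer loop
vertex -3.108 -2.534 0.453
vertex -3.86 -2.294 0.472
vertex -3.707 -3.225 1.83
endloop
endfacet
facet normal -0.019 0.022 -1.000
outer loop
vertex -3.86 -2.294 0.472
vertex -3.733 -3.195 0.45
vertex -4.516 -2.734 0.475
endloop
endfacet
facet normal -0.469 0.703 0.535
outer loop
vertex -3.86 -2.294 0.472
vertex -4.516 -2.734 0.475
vertex -3.707 -3.225 1.83
endloop
endfacet
facet normal -0.019 0.022 -1.000
outer loop
vertex -4.516 -2.734 0.475
vertex -3.733 -3.195 0.45
vertex -4.583 -3.52 0.459
endloop
endfacet
facet normal -0.847 0.061 0.528
outer loop
vertex -4.516 -2.734 0.475
vertex -4.583 -3.52 0.459
vertex -3.707 -3.225 1.83
endloop
endfacet
facet normal -0.019 0.021 -1.000
outer loop
vertex -4.583 -3.52 0.459
vertex -3.733 -3.195 0.45
vertex -4.009 -4.062 0.437
endloop
endfacet
facet normal -0.581 -0.636 0.508
outer loop
vertex -4.583 -3.52 0.459
vertex -4.009 -4.062 0.437
vertex -3.707 -3.225 1.83
endloop
endfacet
facet normal -0.018 0.021 -1.000
outer loop
vertex -4.009 -4.062 0.437
vertex -3.733 -3.195 0.45
vertex -3.227 -3.951 0.425
endloop
endfacet
facet normal 0.130 -0.862 0.490
outer loop
vertex -4.009 -4.062 0.437
vertex -3.227 -3.951 0.425
vertex -3.707 -3.225 1.83
endloop
endfacet
facet normal -0.018 0.021 -1.000
outer loop
vertex -3.227 -3.951 0.425
vertex -3.733 -3.195 0.45
vertex -2.826 -3.271 0.432
endloop
endfacet
facet normal 0.750 -0.447 0.487
outer loop
vertex -3.227 -3.951 0.425
vertex -2.826 -3.271 0.432
vertex -3.707 -3.225 1.83
endloop
endfacet
facet normal -0.018 0.022 -1.000
outer loop
vertex -2.826 -3.271 0.432
vertex -3.733 -3.195 0.45
vertex -3.108 -2.534 0.453
endloop
endfacet
facet normal 0.812 0.297 0.502
outer loop
vertex -2.826 -3.271 0.432
vertex -3.108 -2.534 0.453
vertex -3.707 -3.225 1.83
endloop
endfacet
facet normal 0.339 0.903 0.262
outer loop
vertex -2.832 2.21 3.837
vertex -2.573 1.868 4.68
vertex -1.965 1.85 3.955
endloop
endfacet
facet normal 0.395 0.805 -0.443
outer loop
vertex -2.832 2.21 3.837
vertex -1.965 1.85 3.955
vertex -2.455 1.657 3.168
endloop
endfacet
facet normal -0.257 0.669 -0.698
outer loop
vertex -2.832 2.21 3.837
vertex -2.455 1.657 3.168
vertex -3.365 1.557 3.407
endloop
endfacet
facet normal -0.715 0.683 -0.151
outer loop
vertex -2.832 2.21 3.837
vertex -3.365 1.557 3.407
vertex -3.438 1.687 4.342
endloop
endfacet
facet normal -0.346 0.828 0.442
outer loop
vertex -2.832 2.21 3.837
vertex -3.438 1.687 4.342
vertex -2.573 1.868 4.68
endloop
endfacet
facet normal 0.800 0.228 -0.554
outer loop
vertex -2.455 1.657 3.168
vertex -1.965 1.85 3.955
vertex -1.962 0.973 3.598
endloop
endfacet
facet normal 0.711 0.387 0.587
outer loop
vertex -1.965 1.85 3.955
vertex -2.573 1.868 4.68
vertex -2.035 1.103 4.533
endloop
endfacet
facet normal -0.399 0.265 0.878
outer loop
vertex -2.573 1.868 4.68
vertex -3.438 1.687 4.342
vertex -2.945 1.003 4.772
endloop
endfacet
facet normal -0.996 0.030 -0.082
outer loop
vertex -3.438 1.687 4.342
vertex -3.365 1.557 3.407
vertex -3.435 0.81 3.985
endloop
endfacet
facet normal -0.255 0.007 -0.967
outer loop
vertex -3.365 1.557 3.407
vertex -2.455 1.657 3.168
vertex -2.827 0.792 3.26
endloop
endfacet
facet normal 0.715 -0.683 0.151
outer loop
vertex -2.568 0.45 4.103
vertex -1.962 0.973 3.598
vertex -2.035 1.103 4.533
endloop
endfacet
facet normal 0.257 -0.669 0.698
outer loop
vertex -2.568 0.45 4.103
vertex -2.035 1.103 4.533
vertex -2.945 1.003 4.772
endloop
endfacet
facet normal -0.395 -0.805 0.443
outer loop
vertex -2.568 0.45 4.103
vertex -2.945 1.003 4.772
vertex -3.435 0.81 3.985
endloop
endfacet
facet normal -0.339 -0.903 -0.262
outer loop
vertex -2.568 0.45 4.103
vertex -3.435 0.81 3.985
vertex -2.827 0.792 3.26
endloop
endfacet
facet normal 0.346 -0.828 -0.442
outer loop
vertex -2.568 0.45 4.103
vertex -2.827 0.792 3.26
vertex -1.962 0.973 3.598
endloop
endfacet
facet normal 0.996 -0.030 0.082
outer loop
vertex -2.035 1.103 4.533
vertex -1.962 0.973 3.598
vertex -1.965 1.85 3.955
endloop
endfacet
facet normal 0.255 -0.007 0.967
outer loop
vertex -2.945 1.003 4.772
vertex -2.035 1.103 4.533
vertex -2.573 1.868 4.68
endloop
endfacet
facet normal -0.800 -0.228 0.554
outer loop
vertex -3.435 0.81 3.985
vertex -2.945 1.003 4.772
vertex -3.438 1.687 4.342
endloop
endfacet
facet normal -0.711 -0.387 -0.587
outer loop
vertex -2.827 0.792 3.26
vertex -3.435 0.81 3.985
vertex -3.365 1.557 3.407
endloop
endfacet
facet normal 0.399 -0.265 -0.878
outer loop
vertex -1.962 0.973 3.598
vertex -2.827 0.792 3.26
vertex -2.455 1.657 3.168
endloop
endfacet

endsolid


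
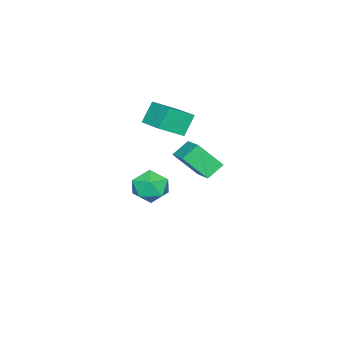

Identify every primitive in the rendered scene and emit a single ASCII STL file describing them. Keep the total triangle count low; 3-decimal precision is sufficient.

solid 
facet normal -0.526 0.140 0.839
outer loop
vertex 0.641 -0.112 3.595
vertex 1.503 1.298 3.9
vertex -0.424 0.714 2.789
endloop
endfacet
facet normal -0.513 -0.839 -0.182
outer loop
vertex 0.297 0.522 1.64
vertex 0.641 -0.112 3.595
vertex -0.424 0.714 2.789
endloop
endfacet
facet normal -0.526 0.140 0.839
outer loop
vertex -0.424 0.714 2.789
vertex 1.503 1.298 3.9
vertex 0.438 2.123 3.094
endloop
endfacet
facet normal -0.678 0.526 -0.513
outer loop
vertex 0.438 2.123 3.094
vertex 0.297 0.522 1.64
vertex -0.424 0.714 2.789
endloop
endfacet
facet normal 0.678 -0.526 0.513
outer loop
vertex 0.641 -0.112 3.595
vertex 2.224 1.106 2.751
vertex 1.503 1.298 3.9
endloop
endfacet
facet normal -0.512 -0.839 -0.182
outer loop
vertex 1.362 -0.303 2.446
vertex 0.641 -0.112 3.595
vertex 0.297 0.522 1.64
endloop
endfacet
facet normal 0.678 -0.526 0.513
outer loop
vertex 1.362 -0.303 2.446
vertex 2.224 1.106 2.751
vertex 0.641 -0.112 3.595
endloop
endfacet
facet normal 0.513 0.839 0.181
outer loop
vertex 1.503 1.298 3.9
vertex 2.224 1.106 2.751
vertex 0.438 2.123 3.094
endloop
endfacet
facet normal -0.678 0.526 -0.513
outer loop
vertex 1.159 1.932 1.945
vertex 0.297 0.522 1.64
vertex 0.438 2.123 3.094
endloop
endfacet
facet normal 0.513 0.839 0.182
outer loop
vertex 0.438 2.123 3.094
vertex 2.224 1.106 2.751
vertex 1.159 1.932 1.945
endloop
endfacet
facet normal 0.526 -0.140 -0.839
outer loop
vertex 1.159 1.932 1.945
vertex 1.362 -0.303 2.446
vertex 0.297 0.522 1.64
endloop
endfacet
facet normal 0.526 -0.140 -0.839
outer loop
vertex 2.224 1.106 2.751
vertex 1.362 -0.303 2.446
vertex 1.159 1.932 1.945
endloop
endfacet
facet normal 0.027 0.401 0.915
outer loop
vertex -0.881 -0.057 -2.707
vertex -0.827 -1.096 -2.253
vertex 0.128 -0.545 -2.523
endloop
endfacet
facet normal 0.326 0.838 0.437
outer loop
vertex -0.881 -0.057 -2.707
vertex 0.128 -0.545 -2.523
vertex -0.058 0.029 -3.485
endloop
endfacet
facet normal -0.162 0.985 -0.062
outer loop
vertex -0.881 -0.057 -2.707
vertex -0.058 0.029 -3.485
vertex -1.128 -0.167 -3.809
endloop
endfacet
facet normal -0.762 0.638 0.107
outer loop
vertex -0.881 -0.057 -2.707
vertex -1.128 -0.167 -3.809
vertex -1.604 -0.863 -3.048
endloop
endfacet
facet normal -0.645 0.278 0.712
outer loop
vertex -0.881 -0.057 -2.707
vertex -1.604 -0.863 -3.048
vertex -0.827 -1.096 -2.253
endloop
endfacet
facet normal 0.863 0.489 0.125
outer loop
vertex -0.058 0.029 -3.485
vertex 0.128 -0.545 -2.523
vertex 0.504 -0.957 -3.512
endloop
endfacet
facet normal 0.380 -0.219 0.898
outer loop
vertex 0.128 -0.545 -2.523
vertex -0.827 -1.096 -2.253
vertex 0.028 -1.653 -2.751
endloop
endfacet
facet normal -0.708 -0.419 0.569
outer loop
vertex -0.827 -1.096 -2.253
vertex -1.604 -0.863 -3.048
vertex -1.042 -1.849 -3.075
endloop
endfacet
facet normal -0.897 0.165 -0.410
outer loop
vertex -1.604 -0.863 -3.048
vertex -1.128 -0.167 -3.809
vertex -1.228 -1.275 -4.037
endloop
endfacet
facet normal 0.074 0.726 -0.684
outer loop
vertex -1.128 -0.167 -3.809
vertex -0.058 0.029 -3.485
vertex -0.273 -0.724 -4.307
endloop
endfacet
facet normal 0.762 -0.638 -0.107
outer loop
vertex -0.219 -1.763 -3.853
vertex 0.504 -0.957 -3.512
vertex 0.028 -1.653 -2.751
endloop
endfacet
facet normal 0.162 -0.985 0.062
outer loop
vertex -0.219 -1.763 -3.853
vertex 0.028 -1.653 -2.751
vertex -1.042 -1.849 -3.075
endloop
endfacet
facet normal -0.326 -0.838 -0.437
outer loop
vertex -0.219 -1.763 -3.853
vertex -1.042 -1.849 -3.075
vertex -1.228 -1.275 -4.037
endloop
endfacet
facet normal -0.027 -0.401 -0.915
outer loop
vertex -0.219 -1.763 -3.853
vertex -1.228 -1.275 -4.037
vertex -0.273 -0.724 -4.307
endloop
endfacet
facet normal 0.645 -0.278 -0.712
outer loop
vertex -0.219 -1.763 -3.853
vertex -0.273 -0.724 -4.307
vertex 0.504 -0.957 -3.512
endloop
endfacet
facet normal 0.897 -0.165 0.410
outer loop
vertex 0.028 -1.653 -2.751
vertex 0.504 -0.957 -3.512
vertex 0.128 -0.545 -2.523
endloop
endfacet
facet normal -0.074 -0.726 0.684
outer loop
vertex -1.042 -1.849 -3.075
vertex 0.028 -1.653 -2.751
vertex -0.827 -1.096 -2.253
endloop
endfacet
facet normal -0.863 -0.489 -0.125
outer loop
vertex -1.228 -1.275 -4.037
vertex -1.042 -1.849 -3.075
vertex -1.604 -0.863 -3.048
endloop
endfacet
facet normal -0.380 0.219 -0.898
outer loop
vertex -0.273 -0.724 -4.307
vertex -1.228 -1.275 -4.037
vertex -1.128 -0.167 -3.809
endloop
endfacet
facet normal 0.708 0.419 -0.569
outer loop
vertex 0.504 -0.957 -3.512
vertex -0.273 -0.724 -4.307
vertex -0.058 0.029 -3.485
endloop
endfacet
facet normal -0.666 -0.668 -0.333
outer loop
vertex 2.53 2.862 2.467
vertex 2.065 3.963 1.189
vertex 3.29 2.428 1.817
endloop
endfacet
facet normal 0.265 -0.629 0.730
outer loop
vertex 4.395 3.537 2.371
vertex 2.53 2.862 2.467
vertex 3.29 2.428 1.817
endloop
endfacet
facet normal -0.666 -0.668 -0.334
outer loop
vertex 3.29 2.428 1.817
vertex 2.065 3.963 1.189
vertex 2.825 3.53 0.539
endloop
endfacet
facet normal 0.698 -0.397 -0.596
outer loop
vertex 2.825 3.53 0.539
vertex 4.395 3.537 2.371
vertex 3.29 2.428 1.817
endloop
endfacet
facet normal -0.698 0.397 0.596
outer loop
vertex 2.53 2.862 2.467
vertex 3.17 5.072 1.743
vertex 2.065 3.963 1.189
endloop
endfacet
facet normal 0.266 -0.630 0.730
outer loop
vertex 3.635 3.97 3.021
vertex 2.53 2.862 2.467
vertex 4.395 3.537 2.371
endloop
endfacet
facet normal -0.697 0.397 0.596
outer loop
vertex 3.635 3.97 3.021
vertex 3.17 5.072 1.743
vertex 2.53 2.862 2.467
endloop
endfacet
facet normal -0.266 0.630 -0.730
outer loop
vertex 2.065 3.963 1.189
vertex 3.17 5.072 1.743
vertex 2.825 3.53 0.539
endloop
endfacet
facet normal 0.698 -0.397 -0.596
outer loop
vertex 3.93 4.638 1.093
vertex 4.395 3.537 2.371
vertex 2.825 3.53 0.539
endloop
endfacet
facet normal -0.265 0.630 -0.730
outer loop
vertex 2.825 3.53 0.539
vertex 3.17 5.072 1.743
vertex 3.93 4.638 1.093
endloop
endfacet
facet normal 0.666 0.668 0.333
outer loop
vertex 3.93 4.638 1.093
vertex 3.635 3.97 3.021
vertex 4.395 3.537 2.371
endloop
endfacet
facet normal 0.666 0.667 0.333
outer loop
vertex 3.17 5.072 1.743
vertex 3.635 3.97 3.021
vertex 3.93 4.638 1.093
endloop
endfacet

endsolid


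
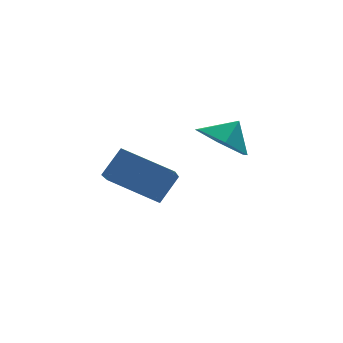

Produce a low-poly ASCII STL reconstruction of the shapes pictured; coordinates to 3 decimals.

solid 
facet normal -0.657 -0.117 -0.744
outer loop
vertex 1.522 -1.643 -3.543
vertex 0.708 -1.683 -2.818
vertex 1.016 -0.726 -3.24
endloop
endfacet
facet normal 0.880 0.473 0.037
outer loop
vertex 1.522 -1.643 -3.543
vertex 1.016 -0.726 -3.24
vertex 1.412 -1.557 -2.022
endloop
endfacet
facet normal -0.657 -0.117 -0.745
outer loop
vertex 1.016 -0.726 -3.24
vertex 0.708 -1.683 -2.818
vertex 0.202 -0.766 -2.516
endloop
endfacet
facet normal 0.356 0.822 0.445
outer loop
vertex 1.016 -0.726 -3.24
vertex 0.202 -0.766 -2.516
vertex 1.412 -1.557 -2.022
endloop
endfacet
facet normal -0.657 -0.117 -0.744
outer loop
vertex 0.202 -0.766 -2.516
vertex 0.708 -1.683 -2.818
vertex -0.105 -1.723 -2.094
endloop
endfacet
facet normal -0.089 0.426 0.900
outer loop
vertex 0.202 -0.766 -2.516
vertex -0.105 -1.723 -2.094
vertex 1.412 -1.557 -2.022
endloop
endfacet
facet normal -0.657 -0.118 -0.744
outer loop
vertex -0.105 -1.723 -2.094
vertex 0.708 -1.683 -2.818
vertex 0.401 -2.639 -2.396
endloop
endfacet
facet normal -0.010 -0.318 0.948
outer loop
vertex -0.105 -1.723 -2.094
vertex 0.401 -2.639 -2.396
vertex 1.412 -1.557 -2.022
endloop
endfacet
facet normal -0.658 -0.117 -0.744
outer loop
vertex 0.401 -2.639 -2.396
vertex 0.708 -1.683 -2.818
vertex 1.214 -2.6 -3.121
endloop
endfacet
facet normal 0.514 -0.667 0.540
outer loop
vertex 0.401 -2.639 -2.396
vertex 1.214 -2.6 -3.121
vertex 1.412 -1.557 -2.022
endloop
endfacet
facet normal -0.657 -0.117 -0.744
outer loop
vertex 1.214 -2.6 -3.121
vertex 0.708 -1.683 -2.818
vertex 1.522 -1.643 -3.543
endloop
endfacet
facet normal 0.959 -0.271 0.085
outer loop
vertex 1.214 -2.6 -3.121
vertex 1.522 -1.643 -3.543
vertex 1.412 -1.557 -2.022
endloop
endfacet
facet normal -0.666 0.640 0.383
outer loop
vertex -3.8 -2.554 -3.088
vertex -3.039 -2.315 -2.165
vertex -3.132 -1.343 -3.952
endloop
endfacet
facet normal -0.624 -0.196 -0.757
outer loop
vertex -1.841 -2.585 -4.695
vertex -3.8 -2.554 -3.088
vertex -3.132 -1.343 -3.952
endloop
endfacet
facet normal -0.666 0.640 0.383
outer loop
vertex -3.132 -1.343 -3.952
vertex -3.039 -2.315 -2.165
vertex -2.371 -1.104 -3.029
endloop
endfacet
facet normal 0.409 0.743 -0.530
outer loop
vertex -2.371 -1.104 -3.029
vertex -1.841 -2.585 -4.695
vertex -3.132 -1.343 -3.952
endloop
endfacet
facet normal -0.409 -0.743 0.530
outer loop
vertex -3.8 -2.554 -3.088
vertex -1.748 -3.557 -2.908
vertex -3.039 -2.315 -2.165
endloop
endfacet
facet normal -0.624 -0.196 -0.757
outer loop
vertex -2.509 -3.796 -3.831
vertex -3.8 -2.554 -3.088
vertex -1.841 -2.585 -4.695
endloop
endfacet
facet normal -0.409 -0.743 0.530
outer loop
vertex -2.509 -3.796 -3.831
vertex -1.748 -3.557 -2.908
vertex -3.8 -2.554 -3.088
endloop
endfacet
facet normal 0.624 0.196 0.757
outer loop
vertex -3.039 -2.315 -2.165
vertex -1.748 -3.557 -2.908
vertex -2.371 -1.104 -3.029
endloop
endfacet
facet normal 0.409 0.743 -0.530
outer loop
vertex -1.08 -2.346 -3.772
vertex -1.841 -2.585 -4.695
vertex -2.371 -1.104 -3.029
endloop
endfacet
facet normal 0.624 0.196 0.757
outer loop
vertex -2.371 -1.104 -3.029
vertex -1.748 -3.557 -2.908
vertex -1.08 -2.346 -3.772
endloop
endfacet
facet normal 0.666 -0.640 -0.383
outer loop
vertex -1.08 -2.346 -3.772
vertex -2.509 -3.796 -3.831
vertex -1.841 -2.585 -4.695
endloop
endfacet
facet normal 0.666 -0.640 -0.383
outer loop
vertex -1.748 -3.557 -2.908
vertex -2.509 -3.796 -3.831
vertex -1.08 -2.346 -3.772
endloop
endfacet

endsolid


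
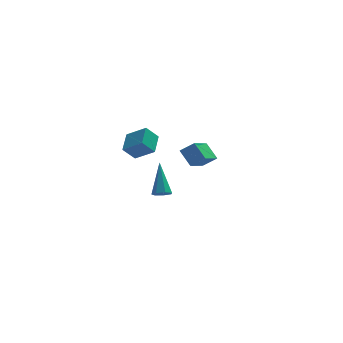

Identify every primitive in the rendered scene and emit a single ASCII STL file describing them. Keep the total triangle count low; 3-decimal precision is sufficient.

solid 
facet normal -0.796 0.111 -0.595
outer loop
vertex 1.691 3.469 -0.35
vertex 2.643 5.111 -1.317
vertex 2.225 2.648 -1.219
endloop
endfacet
facet normal -0.447 -0.771 0.454
outer loop
vertex 3.077 2.529 -0.583
vertex 1.691 3.469 -0.35
vertex 2.225 2.648 -1.219
endloop
endfacet
facet normal -0.796 0.111 -0.595
outer loop
vertex 2.225 2.648 -1.219
vertex 2.643 5.111 -1.317
vertex 3.177 4.29 -2.186
endloop
endfacet
facet normal 0.408 -0.627 -0.664
outer loop
vertex 3.177 4.29 -2.186
vertex 3.077 2.529 -0.583
vertex 2.225 2.648 -1.219
endloop
endfacet
facet normal -0.408 0.627 0.664
outer loop
vertex 1.691 3.469 -0.35
vertex 3.495 4.992 -0.681
vertex 2.643 5.111 -1.317
endloop
endfacet
facet normal -0.447 -0.771 0.454
outer loop
vertex 2.543 3.35 0.286
vertex 1.691 3.469 -0.35
vertex 3.077 2.529 -0.583
endloop
endfacet
facet normal -0.408 0.627 0.664
outer loop
vertex 2.543 3.35 0.286
vertex 3.495 4.992 -0.681
vertex 1.691 3.469 -0.35
endloop
endfacet
facet normal 0.447 0.771 -0.454
outer loop
vertex 2.643 5.111 -1.317
vertex 3.495 4.992 -0.681
vertex 3.177 4.29 -2.186
endloop
endfacet
facet normal 0.408 -0.627 -0.664
outer loop
vertex 4.029 4.171 -1.55
vertex 3.077 2.529 -0.583
vertex 3.177 4.29 -2.186
endloop
endfacet
facet normal 0.447 0.771 -0.454
outer loop
vertex 3.177 4.29 -2.186
vertex 3.495 4.992 -0.681
vertex 4.029 4.171 -1.55
endloop
endfacet
facet normal 0.796 -0.111 0.595
outer loop
vertex 4.029 4.171 -1.55
vertex 2.543 3.35 0.286
vertex 3.077 2.529 -0.583
endloop
endfacet
facet normal 0.796 -0.111 0.595
outer loop
vertex 3.495 4.992 -0.681
vertex 2.543 3.35 0.286
vertex 4.029 4.171 -1.55
endloop
endfacet
facet normal -0.011 -0.645 -0.764
outer loop
vertex 0.313 -3.846 0.307
vertex -0.213 -4.029 0.469
vertex -0.076 -3.6 0.105
endloop
endfacet
facet normal 0.619 0.720 -0.314
outer loop
vertex 0.313 -3.846 0.307
vertex -0.076 -3.6 0.105
vertex -0.187 -2.611 2.151
endloop
endfacet
facet normal -0.012 -0.645 -0.764
outer loop
vertex -0.076 -3.6 0.105
vertex -0.213 -4.029 0.469
vertex -0.568 -3.676 0.177
endloop
endfacet
facet normal -0.199 0.878 -0.435
outer loop
vertex -0.076 -3.6 0.105
vertex -0.568 -3.676 0.177
vertex -0.187 -2.611 2.151
endloop
endfacet
facet normal -0.012 -0.645 -0.764
outer loop
vertex -0.568 -3.676 0.177
vertex -0.213 -4.029 0.469
vertex -0.793 -4.019 0.47
endloop
endfacet
facet normal -0.868 0.488 -0.096
outer loop
vertex -0.568 -3.676 0.177
vertex -0.793 -4.019 0.47
vertex -0.187 -2.611 2.151
endloop
endfacet
facet normal -0.012 -0.645 -0.764
outer loop
vertex -0.793 -4.019 0.47
vertex -0.213 -4.029 0.469
vertex -0.58 -4.369 0.762
endloop
endfacet
facet normal -0.879 -0.159 0.450
outer loop
vertex -0.793 -4.019 0.47
vertex -0.58 -4.369 0.762
vertex -0.187 -2.611 2.151
endloop
endfacet
facet normal -0.013 -0.645 -0.764
outer loop
vertex -0.58 -4.369 0.762
vertex -0.213 -4.029 0.469
vertex -0.091 -4.464 0.834
endloop
endfacet
facet normal -0.227 -0.572 0.788
outer loop
vertex -0.58 -4.369 0.762
vertex -0.091 -4.464 0.834
vertex -0.187 -2.611 2.151
endloop
endfacet
facet normal -0.012 -0.645 -0.764
outer loop
vertex -0.091 -4.464 0.834
vertex -0.213 -4.029 0.469
vertex 0.306 -4.231 0.631
endloop
endfacet
facet normal 0.600 -0.442 0.666
outer loop
vertex -0.091 -4.464 0.834
vertex 0.306 -4.231 0.631
vertex -0.187 -2.611 2.151
endloop
endfacet
facet normal -0.012 -0.644 -0.765
outer loop
vertex 0.306 -4.231 0.631
vertex -0.213 -4.029 0.469
vertex 0.313 -3.846 0.307
endloop
endfacet
facet normal 0.975 0.131 0.177
outer loop
vertex 0.306 -4.231 0.631
vertex 0.313 -3.846 0.307
vertex -0.187 -2.611 2.151
endloop
endfacet
facet normal -0.650 -0.127 0.749
outer loop
vertex -0.407 2.282 2.334
vertex -1.482 2.929 1.511
vertex -0.774 0.987 1.795
endloop
endfacet
facet normal 0.716 -0.431 0.549
outer loop
vertex -0.038 1.131 0.949
vertex -0.407 2.282 2.334
vertex -0.774 0.987 1.795
endloop
endfacet
facet normal -0.651 -0.128 0.749
outer loop
vertex -0.774 0.987 1.795
vertex -1.482 2.929 1.511
vertex -1.848 1.634 0.972
endloop
endfacet
facet normal -0.253 -0.893 -0.372
outer loop
vertex -1.848 1.634 0.972
vertex -0.038 1.131 0.949
vertex -0.774 0.987 1.795
endloop
endfacet
facet normal 0.253 0.893 0.372
outer loop
vertex -0.407 2.282 2.334
vertex -0.746 3.073 0.665
vertex -1.482 2.929 1.511
endloop
endfacet
facet normal 0.716 -0.431 0.549
outer loop
vertex 0.328 2.426 1.488
vertex -0.407 2.282 2.334
vertex -0.038 1.131 0.949
endloop
endfacet
facet normal 0.253 0.893 0.372
outer loop
vertex 0.328 2.426 1.488
vertex -0.746 3.073 0.665
vertex -0.407 2.282 2.334
endloop
endfacet
facet normal -0.716 0.431 -0.549
outer loop
vertex -1.482 2.929 1.511
vertex -0.746 3.073 0.665
vertex -1.848 1.634 0.972
endloop
endfacet
facet normal -0.253 -0.893 -0.372
outer loop
vertex -1.113 1.778 0.126
vertex -0.038 1.131 0.949
vertex -1.848 1.634 0.972
endloop
endfacet
facet normal -0.716 0.431 -0.549
outer loop
vertex -1.848 1.634 0.972
vertex -0.746 3.073 0.665
vertex -1.113 1.778 0.126
endloop
endfacet
facet normal 0.650 0.128 -0.749
outer loop
vertex -1.113 1.778 0.126
vertex 0.328 2.426 1.488
vertex -0.038 1.131 0.949
endloop
endfacet
facet normal 0.650 0.127 -0.749
outer loop
vertex -0.746 3.073 0.665
vertex 0.328 2.426 1.488
vertex -1.113 1.778 0.126
endloop
endfacet

endsolid


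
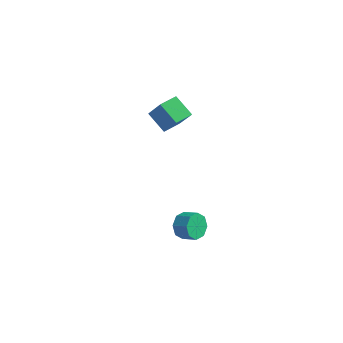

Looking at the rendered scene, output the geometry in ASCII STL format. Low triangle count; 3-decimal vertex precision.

solid 
facet normal -0.928 -0.156 -0.339
outer loop
vertex 2.298 -1.532 -4.974
vertex 1.925 -1.096 -4.155
vertex 2.203 -0.778 -5.061
endloop
endfacet
facet normal 0.352 -0.063 -0.934
outer loop
vertex 2.298 -1.532 -4.974
vertex 2.203 -0.778 -5.061
vertex 3.309 -1.36 -4.604
endloop
endfacet
facet normal 0.353 -0.063 -0.934
outer loop
vertex 3.309 -1.36 -4.604
vertex 2.203 -0.778 -5.061
vertex 3.213 -0.606 -4.691
endloop
endfacet
facet normal 0.927 0.157 0.340
outer loop
vertex 3.309 -1.36 -4.604
vertex 3.213 -0.606 -4.691
vertex 2.935 -0.924 -3.785
endloop
endfacet
facet normal -0.927 -0.158 -0.340
outer loop
vertex 2.203 -0.778 -5.061
vertex 1.925 -1.096 -4.155
vertex 1.944 -0.21 -4.618
endloop
endfacet
facet normal 0.161 0.652 -0.741
outer loop
vertex 2.203 -0.778 -5.061
vertex 1.944 -0.21 -4.618
vertex 3.213 -0.606 -4.691
endloop
endfacet
facet normal 0.161 0.651 -0.742
outer loop
vertex 3.213 -0.606 -4.691
vertex 1.944 -0.21 -4.618
vertex 2.955 -0.038 -4.248
endloop
endfacet
facet normal 0.927 0.156 0.340
outer loop
vertex 3.213 -0.606 -4.691
vertex 2.955 -0.038 -4.248
vertex 2.935 -0.924 -3.785
endloop
endfacet
facet normal -0.927 -0.158 -0.340
outer loop
vertex 1.944 -0.21 -4.618
vertex 1.925 -1.096 -4.155
vertex 1.674 -0.161 -3.904
endloop
endfacet
facet normal -0.126 0.985 -0.115
outer loop
vertex 1.944 -0.21 -4.618
vertex 1.674 -0.161 -3.904
vertex 2.955 -0.038 -4.248
endloop
endfacet
facet normal -0.126 0.985 -0.115
outer loop
vertex 2.955 -0.038 -4.248
vertex 1.674 -0.161 -3.904
vertex 2.685 0.011 -3.534
endloop
endfacet
facet normal 0.927 0.157 0.340
outer loop
vertex 2.955 -0.038 -4.248
vertex 2.685 0.011 -3.534
vertex 2.935 -0.924 -3.785
endloop
endfacet
facet normal -0.927 -0.158 -0.339
outer loop
vertex 1.674 -0.161 -3.904
vertex 1.925 -1.096 -4.155
vertex 1.551 -0.66 -3.336
endloop
endfacet
facet normal -0.338 0.742 0.579
outer loop
vertex 1.674 -0.161 -3.904
vertex 1.551 -0.66 -3.336
vertex 2.685 0.011 -3.534
endloop
endfacet
facet normal -0.338 0.742 0.579
outer loop
vertex 2.685 0.011 -3.534
vertex 1.551 -0.66 -3.336
vertex 2.562 -0.488 -2.966
endloop
endfacet
facet normal 0.928 0.157 0.339
outer loop
vertex 2.685 0.011 -3.534
vertex 2.562 -0.488 -2.966
vertex 2.935 -0.924 -3.785
endloop
endfacet
facet normal -0.927 -0.157 -0.340
outer loop
vertex 1.551 -0.66 -3.336
vertex 1.925 -1.096 -4.155
vertex 1.647 -1.414 -3.249
endloop
endfacet
facet normal -0.352 0.063 0.934
outer loop
vertex 1.551 -0.66 -3.336
vertex 1.647 -1.414 -3.249
vertex 2.562 -0.488 -2.966
endloop
endfacet
facet normal -0.353 0.063 0.934
outer loop
vertex 2.562 -0.488 -2.966
vertex 1.647 -1.414 -3.249
vertex 2.657 -1.242 -2.879
endloop
endfacet
facet normal 0.928 0.156 0.339
outer loop
vertex 2.562 -0.488 -2.966
vertex 2.657 -1.242 -2.879
vertex 2.935 -0.924 -3.785
endloop
endfacet
facet normal -0.927 -0.156 -0.340
outer loop
vertex 1.647 -1.414 -3.249
vertex 1.925 -1.096 -4.155
vertex 1.905 -1.982 -3.692
endloop
endfacet
facet normal -0.161 -0.651 0.742
outer loop
vertex 1.647 -1.414 -3.249
vertex 1.905 -1.982 -3.692
vertex 2.657 -1.242 -2.879
endloop
endfacet
facet normal -0.161 -0.651 0.741
outer loop
vertex 2.657 -1.242 -2.879
vertex 1.905 -1.982 -3.692
vertex 2.916 -1.81 -3.322
endloop
endfacet
facet normal 0.927 0.158 0.340
outer loop
vertex 2.657 -1.242 -2.879
vertex 2.916 -1.81 -3.322
vertex 2.935 -0.924 -3.785
endloop
endfacet
facet normal -0.927 -0.157 -0.340
outer loop
vertex 1.905 -1.982 -3.692
vertex 1.925 -1.096 -4.155
vertex 2.175 -2.031 -4.406
endloop
endfacet
facet normal 0.126 -0.985 0.115
outer loop
vertex 1.905 -1.982 -3.692
vertex 2.175 -2.031 -4.406
vertex 2.916 -1.81 -3.322
endloop
endfacet
facet normal 0.126 -0.985 0.115
outer loop
vertex 2.916 -1.81 -3.322
vertex 2.175 -2.031 -4.406
vertex 3.186 -1.859 -4.036
endloop
endfacet
facet normal 0.927 0.158 0.340
outer loop
vertex 2.916 -1.81 -3.322
vertex 3.186 -1.859 -4.036
vertex 2.935 -0.924 -3.785
endloop
endfacet
facet normal -0.928 -0.157 -0.339
outer loop
vertex 2.175 -2.031 -4.406
vertex 1.925 -1.096 -4.155
vertex 2.298 -1.532 -4.974
endloop
endfacet
facet normal 0.338 -0.742 -0.579
outer loop
vertex 2.175 -2.031 -4.406
vertex 2.298 -1.532 -4.974
vertex 3.186 -1.859 -4.036
endloop
endfacet
facet normal 0.338 -0.742 -0.579
outer loop
vertex 3.186 -1.859 -4.036
vertex 2.298 -1.532 -4.974
vertex 3.309 -1.36 -4.604
endloop
endfacet
facet normal 0.927 0.158 0.339
outer loop
vertex 3.186 -1.859 -4.036
vertex 3.309 -1.36 -4.604
vertex 2.935 -0.924 -3.785
endloop
endfacet
facet normal -0.763 -0.049 0.645
outer loop
vertex -1.014 -0.127 5.025
vertex -0.932 1.146 5.218
vertex -2.417 0.212 3.392
endloop
endfacet
facet normal -0.064 -0.987 -0.150
outer loop
vertex -1.128 0.294 2.302
vertex -1.014 -0.127 5.025
vertex -2.417 0.212 3.392
endloop
endfacet
facet normal -0.763 -0.049 0.645
outer loop
vertex -2.417 0.212 3.392
vertex -0.932 1.146 5.218
vertex -2.335 1.485 3.585
endloop
endfacet
facet normal -0.644 0.155 -0.749
outer loop
vertex -2.335 1.485 3.585
vertex -1.128 0.294 2.302
vertex -2.417 0.212 3.392
endloop
endfacet
facet normal 0.644 -0.155 0.749
outer loop
vertex -1.014 -0.127 5.025
vertex 0.357 1.228 4.128
vertex -0.932 1.146 5.218
endloop
endfacet
facet normal -0.064 -0.987 -0.150
outer loop
vertex 0.275 -0.045 3.935
vertex -1.014 -0.127 5.025
vertex -1.128 0.294 2.302
endloop
endfacet
facet normal 0.644 -0.155 0.749
outer loop
vertex 0.275 -0.045 3.935
vertex 0.357 1.228 4.128
vertex -1.014 -0.127 5.025
endloop
endfacet
facet normal 0.064 0.987 0.150
outer loop
vertex -0.932 1.146 5.218
vertex 0.357 1.228 4.128
vertex -2.335 1.485 3.585
endloop
endfacet
facet normal -0.644 0.155 -0.749
outer loop
vertex -1.046 1.567 2.495
vertex -1.128 0.294 2.302
vertex -2.335 1.485 3.585
endloop
endfacet
facet normal 0.064 0.987 0.150
outer loop
vertex -2.335 1.485 3.585
vertex 0.357 1.228 4.128
vertex -1.046 1.567 2.495
endloop
endfacet
facet normal 0.763 0.049 -0.645
outer loop
vertex -1.046 1.567 2.495
vertex 0.275 -0.045 3.935
vertex -1.128 0.294 2.302
endloop
endfacet
facet normal 0.763 0.049 -0.645
outer loop
vertex 0.357 1.228 4.128
vertex 0.275 -0.045 3.935
vertex -1.046 1.567 2.495
endloop
endfacet

endsolid
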